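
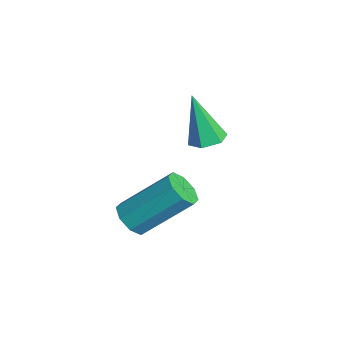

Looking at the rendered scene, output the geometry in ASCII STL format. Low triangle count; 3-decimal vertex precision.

solid 
facet normal 0.263 0.191 -0.946
outer loop
vertex -0.704 2.758 2.953
vertex -1.159 3.079 2.891
vertex -0.68 3.305 3.07
endloop
endfacet
facet normal 0.851 -0.145 0.504
outer loop
vertex -0.704 2.758 2.953
vertex -0.68 3.305 3.07
vertex -1.601 2.761 4.469
endloop
endfacet
facet normal 0.263 0.191 -0.946
outer loop
vertex -0.68 3.305 3.07
vertex -1.159 3.079 2.891
vertex -1.135 3.626 3.008
endloop
endfacet
facet normal 0.426 0.712 0.558
outer loop
vertex -0.68 3.305 3.07
vertex -1.135 3.626 3.008
vertex -1.601 2.761 4.469
endloop
endfacet
facet normal 0.265 0.191 -0.945
outer loop
vertex -1.135 3.626 3.008
vertex -1.159 3.079 2.891
vertex -1.614 3.4 2.828
endloop
endfacet
facet normal -0.500 0.806 0.318
outer loop
vertex -1.135 3.626 3.008
vertex -1.614 3.4 2.828
vertex -1.601 2.761 4.469
endloop
endfacet
facet normal 0.265 0.190 -0.945
outer loop
vertex -1.614 3.4 2.828
vertex -1.159 3.079 2.891
vertex -1.639 2.853 2.711
endloop
endfacet
facet normal -0.999 0.041 0.024
outer loop
vertex -1.614 3.4 2.828
vertex -1.639 2.853 2.711
vertex -1.601 2.761 4.469
endloop
endfacet
facet normal 0.264 0.192 -0.945
outer loop
vertex -1.639 2.853 2.711
vertex -1.159 3.079 2.891
vertex -1.184 2.532 2.773
endloop
endfacet
facet normal -0.573 -0.819 -0.030
outer loop
vertex -1.639 2.853 2.711
vertex -1.184 2.532 2.773
vertex -1.601 2.761 4.469
endloop
endfacet
facet normal 0.264 0.192 -0.945
outer loop
vertex -1.184 2.532 2.773
vertex -1.159 3.079 2.891
vertex -0.704 2.758 2.953
endloop
endfacet
facet normal 0.351 -0.913 0.210
outer loop
vertex -1.184 2.532 2.773
vertex -0.704 2.758 2.953
vertex -1.601 2.761 4.469
endloop
endfacet
facet normal -0.189 -0.725 -0.663
outer loop
vertex 2.321 0.203 2.436
vertex 1.834 0.083 2.706
vertex 1.983 0.432 2.282
endloop
endfacet
facet normal 0.604 0.447 -0.660
outer loop
vertex 2.321 0.203 2.436
vertex 1.983 0.432 2.282
vertex 2.654 1.478 3.603
endloop
endfacet
facet normal 0.604 0.447 -0.660
outer loop
vertex 2.654 1.478 3.603
vertex 1.983 0.432 2.282
vertex 2.316 1.707 3.449
endloop
endfacet
facet normal 0.189 0.724 0.663
outer loop
vertex 2.654 1.478 3.603
vertex 2.316 1.707 3.449
vertex 2.166 1.357 3.874
endloop
endfacet
facet normal -0.189 -0.724 -0.663
outer loop
vertex 1.983 0.432 2.282
vertex 1.834 0.083 2.706
vertex 1.558 0.457 2.376
endloop
endfacet
facet normal -0.118 0.687 -0.717
outer loop
vertex 1.983 0.432 2.282
vertex 1.558 0.457 2.376
vertex 2.316 1.707 3.449
endloop
endfacet
facet normal -0.118 0.687 -0.717
outer loop
vertex 2.316 1.707 3.449
vertex 1.558 0.457 2.376
vertex 1.891 1.732 3.543
endloop
endfacet
facet normal 0.189 0.724 0.663
outer loop
vertex 2.316 1.707 3.449
vertex 1.891 1.732 3.543
vertex 2.166 1.357 3.874
endloop
endfacet
facet normal -0.189 -0.724 -0.663
outer loop
vertex 1.558 0.457 2.376
vertex 1.834 0.083 2.706
vertex 1.294 0.262 2.664
endloop
endfacet
facet normal -0.774 0.526 -0.353
outer loop
vertex 1.558 0.457 2.376
vertex 1.294 0.262 2.664
vertex 1.891 1.732 3.543
endloop
endfacet
facet normal -0.774 0.526 -0.353
outer loop
vertex 1.891 1.732 3.543
vertex 1.294 0.262 2.664
vertex 1.627 1.537 3.831
endloop
endfacet
facet normal 0.189 0.724 0.663
outer loop
vertex 1.891 1.732 3.543
vertex 1.627 1.537 3.831
vertex 2.166 1.357 3.874
endloop
endfacet
facet normal -0.189 -0.724 -0.663
outer loop
vertex 1.294 0.262 2.664
vertex 1.834 0.083 2.706
vertex 1.346 -0.038 2.977
endloop
endfacet
facet normal -0.975 0.057 0.216
outer loop
vertex 1.294 0.262 2.664
vertex 1.346 -0.038 2.977
vertex 1.627 1.537 3.831
endloop
endfacet
facet normal -0.975 0.057 0.216
outer loop
vertex 1.627 1.537 3.831
vertex 1.346 -0.038 2.977
vertex 1.679 1.237 4.144
endloop
endfacet
facet normal 0.189 0.724 0.663
outer loop
vertex 1.627 1.537 3.831
vertex 1.679 1.237 4.144
vertex 2.166 1.357 3.874
endloop
endfacet
facet normal -0.189 -0.724 -0.663
outer loop
vertex 1.346 -0.038 2.977
vertex 1.834 0.083 2.706
vertex 1.684 -0.267 3.131
endloop
endfacet
facet normal -0.604 -0.447 0.660
outer loop
vertex 1.346 -0.038 2.977
vertex 1.684 -0.267 3.131
vertex 1.679 1.237 4.144
endloop
endfacet
facet normal -0.604 -0.447 0.660
outer loop
vertex 1.679 1.237 4.144
vertex 1.684 -0.267 3.131
vertex 2.017 1.008 4.298
endloop
endfacet
facet normal 0.189 0.725 0.663
outer loop
vertex 1.679 1.237 4.144
vertex 2.017 1.008 4.298
vertex 2.166 1.357 3.874
endloop
endfacet
facet normal -0.189 -0.724 -0.663
outer loop
vertex 1.684 -0.267 3.131
vertex 1.834 0.083 2.706
vertex 2.109 -0.292 3.037
endloop
endfacet
facet normal 0.118 -0.687 0.717
outer loop
vertex 1.684 -0.267 3.131
vertex 2.109 -0.292 3.037
vertex 2.017 1.008 4.298
endloop
endfacet
facet normal 0.118 -0.687 0.717
outer loop
vertex 2.017 1.008 4.298
vertex 2.109 -0.292 3.037
vertex 2.442 0.983 4.204
endloop
endfacet
facet normal 0.189 0.724 0.663
outer loop
vertex 2.017 1.008 4.298
vertex 2.442 0.983 4.204
vertex 2.166 1.357 3.874
endloop
endfacet
facet normal -0.189 -0.724 -0.663
outer loop
vertex 2.109 -0.292 3.037
vertex 1.834 0.083 2.706
vertex 2.373 -0.097 2.749
endloop
endfacet
facet normal 0.774 -0.526 0.353
outer loop
vertex 2.109 -0.292 3.037
vertex 2.373 -0.097 2.749
vertex 2.442 0.983 4.204
endloop
endfacet
facet normal 0.774 -0.526 0.353
outer loop
vertex 2.442 0.983 4.204
vertex 2.373 -0.097 2.749
vertex 2.706 1.178 3.916
endloop
endfacet
facet normal 0.189 0.724 0.663
outer loop
vertex 2.442 0.983 4.204
vertex 2.706 1.178 3.916
vertex 2.166 1.357 3.874
endloop
endfacet
facet normal -0.189 -0.724 -0.663
outer loop
vertex 2.373 -0.097 2.749
vertex 1.834 0.083 2.706
vertex 2.321 0.203 2.436
endloop
endfacet
facet normal 0.975 -0.057 -0.216
outer loop
vertex 2.373 -0.097 2.749
vertex 2.321 0.203 2.436
vertex 2.706 1.178 3.916
endloop
endfacet
facet normal 0.975 -0.057 -0.216
outer loop
vertex 2.706 1.178 3.916
vertex 2.321 0.203 2.436
vertex 2.654 1.478 3.603
endloop
endfacet
facet normal 0.189 0.724 0.663
outer loop
vertex 2.706 1.178 3.916
vertex 2.654 1.478 3.603
vertex 2.166 1.357 3.874
endloop
endfacet

endsolid


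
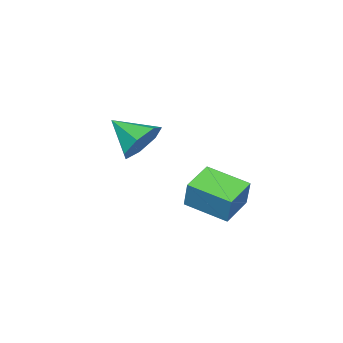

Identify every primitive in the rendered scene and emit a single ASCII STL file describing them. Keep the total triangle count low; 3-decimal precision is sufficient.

solid 
facet normal 0.074 0.869 -0.490
outer loop
vertex -0.987 -3.003 0.442
vertex -1.417 -2.483 1.299
vertex -0.368 -2.692 1.086
endloop
endfacet
facet normal 0.617 -0.753 -0.230
outer loop
vertex -0.987 -3.003 0.442
vertex -0.368 -2.692 1.086
vertex -1.543 -3.977 2.141
endloop
endfacet
facet normal 0.073 0.868 -0.491
outer loop
vertex -0.368 -2.692 1.086
vertex -1.417 -2.483 1.299
vertex -0.539 -2.223 1.89
endloop
endfacet
facet normal 0.815 -0.408 0.411
outer loop
vertex -0.368 -2.692 1.086
vertex -0.539 -2.223 1.89
vertex -1.543 -3.977 2.141
endloop
endfacet
facet normal 0.073 0.869 -0.490
outer loop
vertex -0.539 -2.223 1.89
vertex -1.417 -2.483 1.299
vertex -1.371 -1.951 2.249
endloop
endfacet
facet normal 0.372 -0.081 0.925
outer loop
vertex -0.539 -2.223 1.89
vertex -1.371 -1.951 2.249
vertex -1.543 -3.977 2.141
endloop
endfacet
facet normal 0.074 0.869 -0.490
outer loop
vertex -1.371 -1.951 2.249
vertex -1.417 -2.483 1.299
vertex -2.237 -2.079 1.892
endloop
endfacet
facet normal -0.379 -0.017 0.925
outer loop
vertex -1.371 -1.951 2.249
vertex -2.237 -2.079 1.892
vertex -1.543 -3.977 2.141
endloop
endfacet
facet normal 0.074 0.869 -0.490
outer loop
vertex -2.237 -2.079 1.892
vertex -1.417 -2.483 1.299
vertex -2.486 -2.511 1.088
endloop
endfacet
facet normal -0.872 -0.265 0.412
outer loop
vertex -2.237 -2.079 1.892
vertex -2.486 -2.511 1.088
vertex -1.543 -3.977 2.141
endloop
endfacet
facet normal 0.074 0.869 -0.490
outer loop
vertex -2.486 -2.511 1.088
vertex -1.417 -2.483 1.299
vertex -1.93 -2.922 0.443
endloop
endfacet
facet normal -0.736 -0.637 -0.228
outer loop
vertex -2.486 -2.511 1.088
vertex -1.93 -2.922 0.443
vertex -1.543 -3.977 2.141
endloop
endfacet
facet normal 0.074 0.869 -0.490
outer loop
vertex -1.93 -2.922 0.443
vertex -1.417 -2.483 1.299
vertex -0.987 -3.003 0.442
endloop
endfacet
facet normal -0.074 -0.855 -0.514
outer loop
vertex -1.93 -2.922 0.443
vertex -0.987 -3.003 0.442
vertex -1.543 -3.977 2.141
endloop
endfacet
facet normal -0.974 0.044 0.224
outer loop
vertex -0.891 0.659 1.022
vertex -0.909 2.516 0.579
vertex -1.201 0.349 -0.266
endloop
endfacet
facet normal 0.010 -0.973 0.232
outer loop
vertex 0.249 0.284 -0.599
vertex -0.891 0.659 1.022
vertex -1.201 0.349 -0.266
endloop
endfacet
facet normal -0.973 0.044 0.225
outer loop
vertex -1.201 0.349 -0.266
vertex -0.909 2.516 0.579
vertex -1.22 2.207 -0.708
endloop
endfacet
facet normal -0.228 -0.228 -0.947
outer loop
vertex -1.22 2.207 -0.708
vertex 0.249 0.284 -0.599
vertex -1.201 0.349 -0.266
endloop
endfacet
facet normal 0.228 0.228 0.947
outer loop
vertex -0.891 0.659 1.022
vertex 0.541 2.451 0.246
vertex -0.909 2.516 0.579
endloop
endfacet
facet normal 0.009 -0.973 0.231
outer loop
vertex 0.56 0.593 0.688
vertex -0.891 0.659 1.022
vertex 0.249 0.284 -0.599
endloop
endfacet
facet normal 0.228 0.228 0.947
outer loop
vertex 0.56 0.593 0.688
vertex 0.541 2.451 0.246
vertex -0.891 0.659 1.022
endloop
endfacet
facet normal -0.010 0.973 -0.231
outer loop
vertex -0.909 2.516 0.579
vertex 0.541 2.451 0.246
vertex -1.22 2.207 -0.708
endloop
endfacet
facet normal -0.228 -0.228 -0.947
outer loop
vertex 0.231 2.141 -1.042
vertex 0.249 0.284 -0.599
vertex -1.22 2.207 -0.708
endloop
endfacet
facet normal -0.009 0.973 -0.232
outer loop
vertex -1.22 2.207 -0.708
vertex 0.541 2.451 0.246
vertex 0.231 2.141 -1.042
endloop
endfacet
facet normal 0.973 -0.044 -0.225
outer loop
vertex 0.231 2.141 -1.042
vertex 0.56 0.593 0.688
vertex 0.249 0.284 -0.599
endloop
endfacet
facet normal 0.974 -0.043 -0.224
outer loop
vertex 0.541 2.451 0.246
vertex 0.56 0.593 0.688
vertex 0.231 2.141 -1.042
endloop
endfacet

endsolid


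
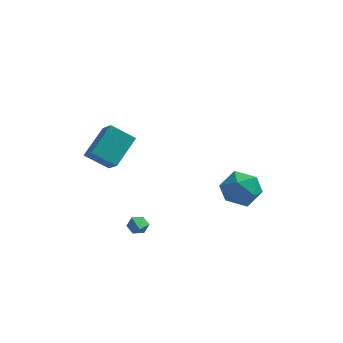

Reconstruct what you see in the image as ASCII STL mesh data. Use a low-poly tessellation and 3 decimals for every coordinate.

solid 
facet normal 0.259 0.635 0.727
outer loop
vertex 4.098 1.614 -2.266
vertex 3.391 1.054 -1.525
vertex 4.505 0.723 -1.633
endloop
endfacet
facet normal 0.793 0.549 0.263
outer loop
vertex 4.098 1.614 -2.266
vertex 4.505 0.723 -1.633
vertex 4.806 0.826 -2.756
endloop
endfacet
facet normal 0.556 0.738 -0.383
outer loop
vertex 4.098 1.614 -2.266
vertex 4.806 0.826 -2.756
vertex 3.878 1.221 -3.342
endloop
endfacet
facet normal -0.125 0.940 -0.318
outer loop
vertex 4.098 1.614 -2.266
vertex 3.878 1.221 -3.342
vertex 3.003 1.362 -2.582
endloop
endfacet
facet normal -0.308 0.877 0.369
outer loop
vertex 4.098 1.614 -2.266
vertex 3.003 1.362 -2.582
vertex 3.391 1.054 -1.525
endloop
endfacet
facet normal 0.959 -0.144 0.244
outer loop
vertex 4.806 0.826 -2.756
vertex 4.505 0.723 -1.633
vertex 4.537 -0.222 -2.318
endloop
endfacet
facet normal 0.095 -0.006 0.995
outer loop
vertex 4.505 0.723 -1.633
vertex 3.391 1.054 -1.525
vertex 3.662 -0.081 -1.558
endloop
endfacet
facet normal -0.824 0.385 0.415
outer loop
vertex 3.391 1.054 -1.525
vertex 3.003 1.362 -2.582
vertex 2.734 0.314 -2.144
endloop
endfacet
facet normal -0.527 0.487 -0.697
outer loop
vertex 3.003 1.362 -2.582
vertex 3.878 1.221 -3.342
vertex 3.035 0.417 -3.267
endloop
endfacet
facet normal 0.575 0.161 -0.802
outer loop
vertex 3.878 1.221 -3.342
vertex 4.806 0.826 -2.756
vertex 4.149 0.086 -3.375
endloop
endfacet
facet normal 0.125 -0.940 0.318
outer loop
vertex 3.442 -0.474 -2.634
vertex 4.537 -0.222 -2.318
vertex 3.662 -0.081 -1.558
endloop
endfacet
facet normal -0.556 -0.738 0.383
outer loop
vertex 3.442 -0.474 -2.634
vertex 3.662 -0.081 -1.558
vertex 2.734 0.314 -2.144
endloop
endfacet
facet normal -0.793 -0.549 -0.263
outer loop
vertex 3.442 -0.474 -2.634
vertex 2.734 0.314 -2.144
vertex 3.035 0.417 -3.267
endloop
endfacet
facet normal -0.259 -0.635 -0.727
outer loop
vertex 3.442 -0.474 -2.634
vertex 3.035 0.417 -3.267
vertex 4.149 0.086 -3.375
endloop
endfacet
facet normal 0.308 -0.877 -0.369
outer loop
vertex 3.442 -0.474 -2.634
vertex 4.149 0.086 -3.375
vertex 4.537 -0.222 -2.318
endloop
endfacet
facet normal 0.527 -0.487 0.697
outer loop
vertex 3.662 -0.081 -1.558
vertex 4.537 -0.222 -2.318
vertex 4.505 0.723 -1.633
endloop
endfacet
facet normal -0.575 -0.161 0.802
outer loop
vertex 2.734 0.314 -2.144
vertex 3.662 -0.081 -1.558
vertex 3.391 1.054 -1.525
endloop
endfacet
facet normal -0.959 0.144 -0.244
outer loop
vertex 3.035 0.417 -3.267
vertex 2.734 0.314 -2.144
vertex 3.003 1.362 -2.582
endloop
endfacet
facet normal -0.095 0.006 -0.995
outer loop
vertex 4.149 0.086 -3.375
vertex 3.035 0.417 -3.267
vertex 3.878 1.221 -3.342
endloop
endfacet
facet normal 0.824 -0.385 -0.415
outer loop
vertex 4.537 -0.222 -2.318
vertex 4.149 0.086 -3.375
vertex 4.806 0.826 -2.756
endloop
endfacet
facet normal -0.423 0.645 -0.636
outer loop
vertex -2.349 -2.867 3.659
vertex -1.192 -2.868 2.888
vertex -3.004 -4.265 2.677
endloop
endfacet
facet normal -0.832 0.000 0.554
outer loop
vertex -2.488 -5.052 3.452
vertex -2.349 -2.867 3.659
vertex -3.004 -4.265 2.677
endloop
endfacet
facet normal -0.423 0.645 -0.636
outer loop
vertex -3.004 -4.265 2.677
vertex -1.192 -2.868 2.888
vertex -1.848 -4.266 1.906
endloop
endfacet
facet normal -0.359 -0.764 -0.537
outer loop
vertex -1.848 -4.266 1.906
vertex -2.488 -5.052 3.452
vertex -3.004 -4.265 2.677
endloop
endfacet
facet normal 0.358 0.764 0.537
outer loop
vertex -2.349 -2.867 3.659
vertex -0.676 -3.655 3.663
vertex -1.192 -2.868 2.888
endloop
endfacet
facet normal -0.832 0.000 0.555
outer loop
vertex -1.832 -3.654 4.434
vertex -2.349 -2.867 3.659
vertex -2.488 -5.052 3.452
endloop
endfacet
facet normal 0.359 0.764 0.537
outer loop
vertex -1.832 -3.654 4.434
vertex -0.676 -3.655 3.663
vertex -2.349 -2.867 3.659
endloop
endfacet
facet normal 0.832 -0.001 -0.555
outer loop
vertex -1.192 -2.868 2.888
vertex -0.676 -3.655 3.663
vertex -1.848 -4.266 1.906
endloop
endfacet
facet normal -0.358 -0.764 -0.537
outer loop
vertex -1.331 -5.053 2.681
vertex -2.488 -5.052 3.452
vertex -1.848 -4.266 1.906
endloop
endfacet
facet normal 0.832 0.000 -0.555
outer loop
vertex -1.848 -4.266 1.906
vertex -0.676 -3.655 3.663
vertex -1.331 -5.053 2.681
endloop
endfacet
facet normal 0.423 -0.645 0.636
outer loop
vertex -1.331 -5.053 2.681
vertex -1.832 -3.654 4.434
vertex -2.488 -5.052 3.452
endloop
endfacet
facet normal 0.424 -0.645 0.636
outer loop
vertex -0.676 -3.655 3.663
vertex -1.832 -3.654 4.434
vertex -1.331 -5.053 2.681
endloop
endfacet
facet normal -0.203 0.871 -0.447
outer loop
vertex -0.56 -2.591 -2.635
vertex -0.766 -2.856 -3.058
vertex -1.084 -2.718 -2.644
endloop
endfacet
facet normal -0.046 0.118 0.992
outer loop
vertex -0.56 -2.591 -2.635
vertex -1.084 -2.718 -2.644
vertex -0.494 -4.024 -2.462
endloop
endfacet
facet normal -0.203 0.871 -0.447
outer loop
vertex -1.084 -2.718 -2.644
vertex -0.766 -2.856 -3.058
vertex -1.291 -2.983 -3.067
endloop
endfacet
facet normal -0.783 -0.276 0.557
outer loop
vertex -1.084 -2.718 -2.644
vertex -1.291 -2.983 -3.067
vertex -0.494 -4.024 -2.462
endloop
endfacet
facet normal -0.203 0.872 -0.445
outer loop
vertex -1.291 -2.983 -3.067
vertex -0.766 -2.856 -3.058
vertex -0.973 -3.12 -3.481
endloop
endfacet
facet normal -0.671 -0.682 -0.290
outer loop
vertex -1.291 -2.983 -3.067
vertex -0.973 -3.12 -3.481
vertex -0.494 -4.024 -2.462
endloop
endfacet
facet normal -0.204 0.872 -0.444
outer loop
vertex -0.973 -3.12 -3.481
vertex -0.766 -2.856 -3.058
vertex -0.448 -2.993 -3.473
endloop
endfacet
facet normal 0.178 -0.693 -0.699
outer loop
vertex -0.973 -3.12 -3.481
vertex -0.448 -2.993 -3.473
vertex -0.494 -4.024 -2.462
endloop
endfacet
facet normal -0.205 0.872 -0.445
outer loop
vertex -0.448 -2.993 -3.473
vertex -0.766 -2.856 -3.058
vertex -0.242 -2.729 -3.05
endloop
endfacet
facet normal 0.918 -0.297 -0.262
outer loop
vertex -0.448 -2.993 -3.473
vertex -0.242 -2.729 -3.05
vertex -0.494 -4.024 -2.462
endloop
endfacet
facet normal -0.204 0.871 -0.446
outer loop
vertex -0.242 -2.729 -3.05
vertex -0.766 -2.856 -3.058
vertex -0.56 -2.591 -2.635
endloop
endfacet
facet normal 0.806 0.107 0.582
outer loop
vertex -0.242 -2.729 -3.05
vertex -0.56 -2.591 -2.635
vertex -0.494 -4.024 -2.462
endloop
endfacet

endsolid


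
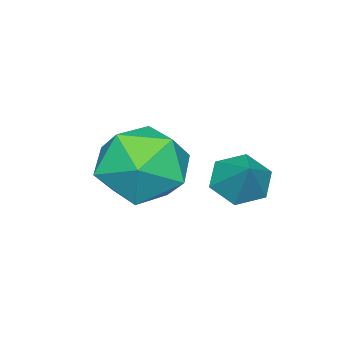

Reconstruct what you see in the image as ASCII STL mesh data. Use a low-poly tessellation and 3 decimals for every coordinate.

solid 
facet normal -0.532 -0.492 -0.689
outer loop
vertex -2.342 -2.267 -1.027
vertex -2.863 -1.841 -0.929
vertex -2.39 -1.698 -1.396
endloop
endfacet
facet normal 0.995 0.020 -0.098
outer loop
vertex -2.342 -2.267 -1.027
vertex -2.39 -1.698 -1.396
vertex -2.277 -1.299 -0.171
endloop
endfacet
facet normal -0.532 -0.492 -0.689
outer loop
vertex -2.39 -1.698 -1.396
vertex -2.863 -1.841 -0.929
vertex -2.911 -1.272 -1.298
endloop
endfacet
facet normal 0.569 0.765 -0.302
outer loop
vertex -2.39 -1.698 -1.396
vertex -2.911 -1.272 -1.298
vertex -2.277 -1.299 -0.171
endloop
endfacet
facet normal -0.532 -0.492 -0.689
outer loop
vertex -2.911 -1.272 -1.298
vertex -2.863 -1.841 -0.929
vertex -3.384 -1.415 -0.831
endloop
endfacet
facet normal -0.175 0.977 0.122
outer loop
vertex -2.911 -1.272 -1.298
vertex -3.384 -1.415 -0.831
vertex -2.277 -1.299 -0.171
endloop
endfacet
facet normal -0.533 -0.493 -0.688
outer loop
vertex -3.384 -1.415 -0.831
vertex -2.863 -1.841 -0.929
vertex -3.335 -1.984 -0.461
endloop
endfacet
facet normal -0.493 0.444 0.748
outer loop
vertex -3.384 -1.415 -0.831
vertex -3.335 -1.984 -0.461
vertex -2.277 -1.299 -0.171
endloop
endfacet
facet normal -0.533 -0.493 -0.688
outer loop
vertex -3.335 -1.984 -0.461
vertex -2.863 -1.841 -0.929
vertex -2.814 -2.41 -0.559
endloop
endfacet
facet normal -0.066 -0.300 0.952
outer loop
vertex -3.335 -1.984 -0.461
vertex -2.814 -2.41 -0.559
vertex -2.277 -1.299 -0.171
endloop
endfacet
facet normal -0.533 -0.493 -0.688
outer loop
vertex -2.814 -2.41 -0.559
vertex -2.863 -1.841 -0.929
vertex -2.342 -2.267 -1.027
endloop
endfacet
facet normal 0.678 -0.512 0.527
outer loop
vertex -2.814 -2.41 -0.559
vertex -2.342 -2.267 -1.027
vertex -2.277 -1.299 -0.171
endloop
endfacet
facet normal 0.320 0.844 0.431
outer loop
vertex -1.829 -2.536 -0.739
vertex -2.068 -2.963 0.274
vertex -1.049 -3.119 -0.176
endloop
endfacet
facet normal 0.669 0.722 -0.179
outer loop
vertex -1.829 -2.536 -0.739
vertex -1.049 -3.119 -0.176
vertex -1.177 -3.275 -1.282
endloop
endfacet
facet normal 0.188 0.684 -0.705
outer loop
vertex -1.829 -2.536 -0.739
vertex -1.177 -3.275 -1.282
vertex -2.276 -3.215 -1.517
endloop
endfacet
facet normal -0.459 0.783 -0.420
outer loop
vertex -1.829 -2.536 -0.739
vertex -2.276 -3.215 -1.517
vertex -2.826 -3.022 -0.555
endloop
endfacet
facet normal -0.378 0.882 0.283
outer loop
vertex -1.829 -2.536 -0.739
vertex -2.826 -3.022 -0.555
vertex -2.068 -2.963 0.274
endloop
endfacet
facet normal 0.988 0.085 -0.126
outer loop
vertex -1.177 -3.275 -1.282
vertex -1.049 -3.119 -0.176
vertex -1.014 -4.158 -0.605
endloop
endfacet
facet normal 0.423 0.284 0.860
outer loop
vertex -1.049 -3.119 -0.176
vertex -2.068 -2.963 0.274
vertex -1.564 -3.965 0.357
endloop
endfacet
facet normal -0.705 0.345 0.620
outer loop
vertex -2.068 -2.963 0.274
vertex -2.826 -3.022 -0.555
vertex -2.663 -3.905 0.122
endloop
endfacet
facet normal -0.837 0.185 -0.515
outer loop
vertex -2.826 -3.022 -0.555
vertex -2.276 -3.215 -1.517
vertex -2.791 -4.061 -0.984
endloop
endfacet
facet normal 0.210 0.025 -0.977
outer loop
vertex -2.276 -3.215 -1.517
vertex -1.177 -3.275 -1.282
vertex -1.772 -4.217 -1.434
endloop
endfacet
facet normal 0.459 -0.783 0.420
outer loop
vertex -2.011 -4.644 -0.421
vertex -1.014 -4.158 -0.605
vertex -1.564 -3.965 0.357
endloop
endfacet
facet normal -0.188 -0.684 0.705
outer loop
vertex -2.011 -4.644 -0.421
vertex -1.564 -3.965 0.357
vertex -2.663 -3.905 0.122
endloop
endfacet
facet normal -0.669 -0.722 0.179
outer loop
vertex -2.011 -4.644 -0.421
vertex -2.663 -3.905 0.122
vertex -2.791 -4.061 -0.984
endloop
endfacet
facet normal -0.320 -0.844 -0.431
outer loop
vertex -2.011 -4.644 -0.421
vertex -2.791 -4.061 -0.984
vertex -1.772 -4.217 -1.434
endloop
endfacet
facet normal 0.378 -0.882 -0.283
outer loop
vertex -2.011 -4.644 -0.421
vertex -1.772 -4.217 -1.434
vertex -1.014 -4.158 -0.605
endloop
endfacet
facet normal 0.837 -0.185 0.515
outer loop
vertex -1.564 -3.965 0.357
vertex -1.014 -4.158 -0.605
vertex -1.049 -3.119 -0.176
endloop
endfacet
facet normal -0.210 -0.025 0.977
outer loop
vertex -2.663 -3.905 0.122
vertex -1.564 -3.965 0.357
vertex -2.068 -2.963 0.274
endloop
endfacet
facet normal -0.988 -0.085 0.126
outer loop
vertex -2.791 -4.061 -0.984
vertex -2.663 -3.905 0.122
vertex -2.826 -3.022 -0.555
endloop
endfacet
facet normal -0.423 -0.284 -0.860
outer loop
vertex -1.772 -4.217 -1.434
vertex -2.791 -4.061 -0.984
vertex -2.276 -3.215 -1.517
endloop
endfacet
facet normal 0.705 -0.345 -0.620
outer loop
vertex -1.014 -4.158 -0.605
vertex -1.772 -4.217 -1.434
vertex -1.177 -3.275 -1.282
endloop
endfacet

endsolid


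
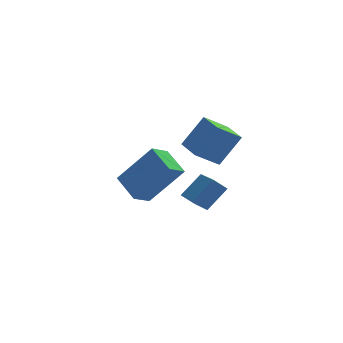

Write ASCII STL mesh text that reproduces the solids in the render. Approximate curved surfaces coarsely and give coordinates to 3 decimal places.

solid 
facet normal -0.631 0.081 -0.771
outer loop
vertex -0.132 0.534 1.309
vertex 0.499 1.13 0.855
vertex 0.464 -0.556 0.707
endloop
endfacet
facet normal -0.644 -0.608 0.464
outer loop
vertex 1.821 -0.73 2.365
vertex -0.132 0.534 1.309
vertex 0.464 -0.556 0.707
endloop
endfacet
facet normal -0.631 0.081 -0.771
outer loop
vertex 0.464 -0.556 0.707
vertex 0.499 1.13 0.855
vertex 1.095 0.041 0.253
endloop
endfacet
facet normal 0.432 -0.789 -0.437
outer loop
vertex 1.095 0.041 0.253
vertex 1.821 -0.73 2.365
vertex 0.464 -0.556 0.707
endloop
endfacet
facet normal -0.432 0.789 0.436
outer loop
vertex -0.132 0.534 1.309
vertex 1.856 0.956 2.513
vertex 0.499 1.13 0.855
endloop
endfacet
facet normal -0.644 -0.609 0.463
outer loop
vertex 1.225 0.359 2.967
vertex -0.132 0.534 1.309
vertex 1.821 -0.73 2.365
endloop
endfacet
facet normal -0.432 0.789 0.437
outer loop
vertex 1.225 0.359 2.967
vertex 1.856 0.956 2.513
vertex -0.132 0.534 1.309
endloop
endfacet
facet normal 0.644 0.609 -0.463
outer loop
vertex 0.499 1.13 0.855
vertex 1.856 0.956 2.513
vertex 1.095 0.041 0.253
endloop
endfacet
facet normal 0.432 -0.789 -0.437
outer loop
vertex 2.452 -0.134 1.911
vertex 1.821 -0.73 2.365
vertex 1.095 0.041 0.253
endloop
endfacet
facet normal 0.644 0.608 -0.463
outer loop
vertex 1.095 0.041 0.253
vertex 1.856 0.956 2.513
vertex 2.452 -0.134 1.911
endloop
endfacet
facet normal 0.631 -0.081 0.771
outer loop
vertex 2.452 -0.134 1.911
vertex 1.225 0.359 2.967
vertex 1.821 -0.73 2.365
endloop
endfacet
facet normal 0.631 -0.081 0.771
outer loop
vertex 1.856 0.956 2.513
vertex 1.225 0.359 2.967
vertex 2.452 -0.134 1.911
endloop
endfacet
facet normal -0.626 -0.360 -0.692
outer loop
vertex 2.95 1.958 -0.813
vertex 2.54 3.096 -1.034
vertex 3.528 2.054 -1.386
endloop
endfacet
facet normal 0.333 -0.925 0.181
outer loop
vertex 4.38 2.544 -0.446
vertex 2.95 1.958 -0.813
vertex 3.528 2.054 -1.386
endloop
endfacet
facet normal -0.626 -0.360 -0.691
outer loop
vertex 3.528 2.054 -1.386
vertex 2.54 3.096 -1.034
vertex 3.118 3.193 -1.608
endloop
endfacet
facet normal 0.705 0.117 -0.700
outer loop
vertex 3.118 3.193 -1.608
vertex 4.38 2.544 -0.446
vertex 3.528 2.054 -1.386
endloop
endfacet
facet normal -0.704 -0.118 0.700
outer loop
vertex 2.95 1.958 -0.813
vertex 3.392 3.586 -0.094
vertex 2.54 3.096 -1.034
endloop
endfacet
facet normal 0.333 -0.926 0.179
outer loop
vertex 3.802 2.447 0.128
vertex 2.95 1.958 -0.813
vertex 4.38 2.544 -0.446
endloop
endfacet
facet normal -0.705 -0.117 0.699
outer loop
vertex 3.802 2.447 0.128
vertex 3.392 3.586 -0.094
vertex 2.95 1.958 -0.813
endloop
endfacet
facet normal -0.334 0.925 -0.180
outer loop
vertex 2.54 3.096 -1.034
vertex 3.392 3.586 -0.094
vertex 3.118 3.193 -1.608
endloop
endfacet
facet normal 0.705 0.118 -0.700
outer loop
vertex 3.97 3.682 -0.667
vertex 4.38 2.544 -0.446
vertex 3.118 3.193 -1.608
endloop
endfacet
facet normal -0.332 0.926 -0.180
outer loop
vertex 3.118 3.193 -1.608
vertex 3.392 3.586 -0.094
vertex 3.97 3.682 -0.667
endloop
endfacet
facet normal 0.626 0.360 0.692
outer loop
vertex 3.97 3.682 -0.667
vertex 3.802 2.447 0.128
vertex 4.38 2.544 -0.446
endloop
endfacet
facet normal 0.626 0.360 0.692
outer loop
vertex 3.392 3.586 -0.094
vertex 3.802 2.447 0.128
vertex 3.97 3.682 -0.667
endloop
endfacet
facet normal -0.546 -0.169 -0.820
outer loop
vertex 2.699 -1.875 3.626
vertex 2.286 -0.675 3.654
vertex 3.656 -1.53 2.918
endloop
endfacet
facet normal 0.325 -0.946 -0.022
outer loop
vertex 4.514 -1.265 4.206
vertex 2.699 -1.875 3.626
vertex 3.656 -1.53 2.918
endloop
endfacet
facet normal -0.546 -0.169 -0.821
outer loop
vertex 3.656 -1.53 2.918
vertex 2.286 -0.675 3.654
vertex 3.243 -0.329 2.946
endloop
endfacet
facet normal 0.772 0.279 -0.571
outer loop
vertex 3.243 -0.329 2.946
vertex 4.514 -1.265 4.206
vertex 3.656 -1.53 2.918
endloop
endfacet
facet normal -0.772 -0.279 0.571
outer loop
vertex 2.699 -1.875 3.626
vertex 3.144 -0.41 4.942
vertex 2.286 -0.675 3.654
endloop
endfacet
facet normal 0.325 -0.945 -0.023
outer loop
vertex 3.557 -1.611 4.914
vertex 2.699 -1.875 3.626
vertex 4.514 -1.265 4.206
endloop
endfacet
facet normal -0.772 -0.279 0.571
outer loop
vertex 3.557 -1.611 4.914
vertex 3.144 -0.41 4.942
vertex 2.699 -1.875 3.626
endloop
endfacet
facet normal -0.325 0.945 0.022
outer loop
vertex 2.286 -0.675 3.654
vertex 3.144 -0.41 4.942
vertex 3.243 -0.329 2.946
endloop
endfacet
facet normal 0.772 0.279 -0.571
outer loop
vertex 4.101 -0.065 4.234
vertex 4.514 -1.265 4.206
vertex 3.243 -0.329 2.946
endloop
endfacet
facet normal -0.324 0.946 0.022
outer loop
vertex 3.243 -0.329 2.946
vertex 3.144 -0.41 4.942
vertex 4.101 -0.065 4.234
endloop
endfacet
facet normal 0.546 0.169 0.821
outer loop
vertex 4.101 -0.065 4.234
vertex 3.557 -1.611 4.914
vertex 4.514 -1.265 4.206
endloop
endfacet
facet normal 0.546 0.169 0.820
outer loop
vertex 3.144 -0.41 4.942
vertex 3.557 -1.611 4.914
vertex 4.101 -0.065 4.234
endloop
endfacet

endsolid


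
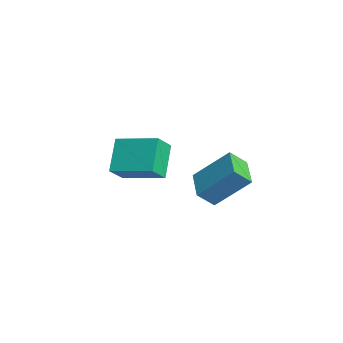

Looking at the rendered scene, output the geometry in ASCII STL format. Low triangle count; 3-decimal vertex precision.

solid 
facet normal -0.434 0.593 -0.679
outer loop
vertex -3.807 -3.523 0.765
vertex -2.78 -2.362 1.122
vertex -2.92 -4.003 -0.221
endloop
endfacet
facet normal -0.645 -0.730 -0.225
outer loop
vertex -2.5 -4.578 0.438
vertex -3.807 -3.523 0.765
vertex -2.92 -4.003 -0.221
endloop
endfacet
facet normal -0.433 0.593 -0.679
outer loop
vertex -2.92 -4.003 -0.221
vertex -2.78 -2.362 1.122
vertex -1.894 -2.843 0.137
endloop
endfacet
facet normal 0.629 -0.341 -0.698
outer loop
vertex -1.894 -2.843 0.137
vertex -2.5 -4.578 0.438
vertex -2.92 -4.003 -0.221
endloop
endfacet
facet normal -0.629 0.341 0.699
outer loop
vertex -3.807 -3.523 0.765
vertex -2.36 -2.937 1.781
vertex -2.78 -2.362 1.122
endloop
endfacet
facet normal -0.645 -0.730 -0.224
outer loop
vertex -3.386 -4.097 1.423
vertex -3.807 -3.523 0.765
vertex -2.5 -4.578 0.438
endloop
endfacet
facet normal -0.629 0.340 0.699
outer loop
vertex -3.386 -4.097 1.423
vertex -2.36 -2.937 1.781
vertex -3.807 -3.523 0.765
endloop
endfacet
facet normal 0.646 0.730 0.225
outer loop
vertex -2.78 -2.362 1.122
vertex -2.36 -2.937 1.781
vertex -1.894 -2.843 0.137
endloop
endfacet
facet normal 0.628 -0.341 -0.699
outer loop
vertex -1.473 -3.417 0.795
vertex -2.5 -4.578 0.438
vertex -1.894 -2.843 0.137
endloop
endfacet
facet normal 0.645 0.730 0.225
outer loop
vertex -1.894 -2.843 0.137
vertex -2.36 -2.937 1.781
vertex -1.473 -3.417 0.795
endloop
endfacet
facet normal 0.433 -0.592 0.679
outer loop
vertex -1.473 -3.417 0.795
vertex -3.386 -4.097 1.423
vertex -2.5 -4.578 0.438
endloop
endfacet
facet normal 0.434 -0.593 0.679
outer loop
vertex -2.36 -2.937 1.781
vertex -3.386 -4.097 1.423
vertex -1.473 -3.417 0.795
endloop
endfacet
facet normal -0.957 0.208 0.201
outer loop
vertex 0.474 -1.467 2.357
vertex 0.483 -0.883 1.795
vertex 0.008 -2.531 1.242
endloop
endfacet
facet normal -0.012 -0.721 0.693
outer loop
vertex 1.137 -2.777 1.005
vertex 0.474 -1.467 2.357
vertex 0.008 -2.531 1.242
endloop
endfacet
facet normal -0.957 0.208 0.201
outer loop
vertex 0.008 -2.531 1.242
vertex 0.483 -0.883 1.795
vertex 0.017 -1.948 0.681
endloop
endfacet
facet normal -0.289 -0.661 -0.692
outer loop
vertex 0.017 -1.948 0.681
vertex 1.137 -2.777 1.005
vertex 0.008 -2.531 1.242
endloop
endfacet
facet normal 0.289 0.661 0.692
outer loop
vertex 0.474 -1.467 2.357
vertex 1.612 -1.129 1.558
vertex 0.483 -0.883 1.795
endloop
endfacet
facet normal -0.010 -0.721 0.693
outer loop
vertex 1.603 -1.712 2.119
vertex 0.474 -1.467 2.357
vertex 1.137 -2.777 1.005
endloop
endfacet
facet normal 0.289 0.661 0.692
outer loop
vertex 1.603 -1.712 2.119
vertex 1.612 -1.129 1.558
vertex 0.474 -1.467 2.357
endloop
endfacet
facet normal 0.011 0.720 -0.693
outer loop
vertex 0.483 -0.883 1.795
vertex 1.612 -1.129 1.558
vertex 0.017 -1.948 0.681
endloop
endfacet
facet normal -0.289 -0.661 -0.692
outer loop
vertex 1.146 -2.193 0.443
vertex 1.137 -2.777 1.005
vertex 0.017 -1.948 0.681
endloop
endfacet
facet normal 0.011 0.721 -0.693
outer loop
vertex 0.017 -1.948 0.681
vertex 1.612 -1.129 1.558
vertex 1.146 -2.193 0.443
endloop
endfacet
facet normal 0.957 -0.208 -0.201
outer loop
vertex 1.146 -2.193 0.443
vertex 1.603 -1.712 2.119
vertex 1.137 -2.777 1.005
endloop
endfacet
facet normal 0.957 -0.208 -0.201
outer loop
vertex 1.612 -1.129 1.558
vertex 1.603 -1.712 2.119
vertex 1.146 -2.193 0.443
endloop
endfacet

endsolid


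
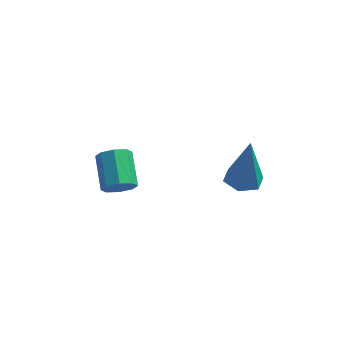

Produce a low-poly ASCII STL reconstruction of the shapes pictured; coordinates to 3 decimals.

solid 
facet normal -0.100 -0.046 -0.994
outer loop
vertex 2.315 2.976 -3.032
vertex 1.721 3.345 -2.989
vertex 2.334 3.675 -3.066
endloop
endfacet
facet normal 0.980 -0.017 0.198
outer loop
vertex 2.315 2.976 -3.032
vertex 2.334 3.675 -3.066
vertex 1.919 3.435 -1.031
endloop
endfacet
facet normal -0.100 -0.046 -0.994
outer loop
vertex 2.334 3.675 -3.066
vertex 1.721 3.345 -2.989
vertex 1.74 4.044 -3.023
endloop
endfacet
facet normal 0.527 0.825 0.205
outer loop
vertex 2.334 3.675 -3.066
vertex 1.74 4.044 -3.023
vertex 1.919 3.435 -1.031
endloop
endfacet
facet normal -0.100 -0.046 -0.994
outer loop
vertex 1.74 4.044 -3.023
vertex 1.721 3.345 -2.989
vertex 1.128 3.713 -2.946
endloop
endfacet
facet normal -0.424 0.855 0.299
outer loop
vertex 1.74 4.044 -3.023
vertex 1.128 3.713 -2.946
vertex 1.919 3.435 -1.031
endloop
endfacet
facet normal -0.100 -0.046 -0.994
outer loop
vertex 1.128 3.713 -2.946
vertex 1.721 3.345 -2.989
vertex 1.109 3.015 -2.912
endloop
endfacet
facet normal -0.921 0.044 0.387
outer loop
vertex 1.128 3.713 -2.946
vertex 1.109 3.015 -2.912
vertex 1.919 3.435 -1.031
endloop
endfacet
facet normal -0.100 -0.046 -0.994
outer loop
vertex 1.109 3.015 -2.912
vertex 1.721 3.345 -2.989
vertex 1.702 2.646 -2.955
endloop
endfacet
facet normal -0.469 -0.797 0.380
outer loop
vertex 1.109 3.015 -2.912
vertex 1.702 2.646 -2.955
vertex 1.919 3.435 -1.031
endloop
endfacet
facet normal -0.100 -0.046 -0.994
outer loop
vertex 1.702 2.646 -2.955
vertex 1.721 3.345 -2.989
vertex 2.315 2.976 -3.032
endloop
endfacet
facet normal 0.482 -0.828 0.285
outer loop
vertex 1.702 2.646 -2.955
vertex 2.315 2.976 -3.032
vertex 1.919 3.435 -1.031
endloop
endfacet
facet normal 0.355 -0.796 -0.490
outer loop
vertex -1.683 1.879 -2.609
vertex -2.154 1.916 -3.01
vertex -1.582 2.154 -2.983
endloop
endfacet
facet normal 0.911 0.175 0.374
outer loop
vertex -1.683 1.879 -2.609
vertex -1.582 2.154 -2.983
vertex -2.175 2.987 -1.929
endloop
endfacet
facet normal 0.911 0.175 0.374
outer loop
vertex -2.175 2.987 -1.929
vertex -1.582 2.154 -2.983
vertex -2.074 3.261 -2.303
endloop
endfacet
facet normal -0.354 0.798 0.489
outer loop
vertex -2.175 2.987 -1.929
vertex -2.074 3.261 -2.303
vertex -2.646 3.024 -2.33
endloop
endfacet
facet normal 0.355 -0.797 -0.490
outer loop
vertex -1.582 2.154 -2.983
vertex -2.154 1.916 -3.01
vertex -1.816 2.289 -3.372
endloop
endfacet
facet normal 0.794 0.533 -0.293
outer loop
vertex -1.582 2.154 -2.983
vertex -1.816 2.289 -3.372
vertex -2.074 3.261 -2.303
endloop
endfacet
facet normal 0.795 0.532 -0.292
outer loop
vertex -2.074 3.261 -2.303
vertex -1.816 2.289 -3.372
vertex -2.308 3.397 -2.692
endloop
endfacet
facet normal -0.353 0.796 0.491
outer loop
vertex -2.074 3.261 -2.303
vertex -2.308 3.397 -2.692
vertex -2.646 3.024 -2.33
endloop
endfacet
facet normal 0.355 -0.797 -0.490
outer loop
vertex -1.816 2.289 -3.372
vertex -2.154 1.916 -3.01
vertex -2.248 2.206 -3.55
endloop
endfacet
facet normal 0.213 0.578 -0.788
outer loop
vertex -1.816 2.289 -3.372
vertex -2.248 2.206 -3.55
vertex -2.308 3.397 -2.692
endloop
endfacet
facet normal 0.212 0.578 -0.788
outer loop
vertex -2.308 3.397 -2.692
vertex -2.248 2.206 -3.55
vertex -2.741 3.313 -2.87
endloop
endfacet
facet normal -0.356 0.797 0.489
outer loop
vertex -2.308 3.397 -2.692
vertex -2.741 3.313 -2.87
vertex -2.646 3.024 -2.33
endloop
endfacet
facet normal 0.354 -0.797 -0.490
outer loop
vertex -2.248 2.206 -3.55
vertex -2.154 1.916 -3.01
vertex -2.625 1.953 -3.411
endloop
endfacet
facet normal -0.494 0.285 -0.822
outer loop
vertex -2.248 2.206 -3.55
vertex -2.625 1.953 -3.411
vertex -2.741 3.313 -2.87
endloop
endfacet
facet normal -0.494 0.285 -0.821
outer loop
vertex -2.741 3.313 -2.87
vertex -2.625 1.953 -3.411
vertex -3.117 3.061 -2.731
endloop
endfacet
facet normal -0.354 0.797 0.489
outer loop
vertex -2.741 3.313 -2.87
vertex -3.117 3.061 -2.731
vertex -2.646 3.024 -2.33
endloop
endfacet
facet normal 0.354 -0.798 -0.489
outer loop
vertex -2.625 1.953 -3.411
vertex -2.154 1.916 -3.01
vertex -2.726 1.679 -3.037
endloop
endfacet
facet normal -0.911 -0.175 -0.374
outer loop
vertex -2.625 1.953 -3.411
vertex -2.726 1.679 -3.037
vertex -3.117 3.061 -2.731
endloop
endfacet
facet normal -0.911 -0.175 -0.374
outer loop
vertex -3.117 3.061 -2.731
vertex -2.726 1.679 -3.037
vertex -3.218 2.786 -2.357
endloop
endfacet
facet normal -0.355 0.796 0.490
outer loop
vertex -3.117 3.061 -2.731
vertex -3.218 2.786 -2.357
vertex -2.646 3.024 -2.33
endloop
endfacet
facet normal 0.353 -0.796 -0.491
outer loop
vertex -2.726 1.679 -3.037
vertex -2.154 1.916 -3.01
vertex -2.492 1.543 -2.648
endloop
endfacet
facet normal -0.795 -0.532 0.292
outer loop
vertex -2.726 1.679 -3.037
vertex -2.492 1.543 -2.648
vertex -3.218 2.786 -2.357
endloop
endfacet
facet normal -0.794 -0.532 0.293
outer loop
vertex -3.218 2.786 -2.357
vertex -2.492 1.543 -2.648
vertex -2.984 2.651 -1.968
endloop
endfacet
facet normal -0.355 0.797 0.490
outer loop
vertex -3.218 2.786 -2.357
vertex -2.984 2.651 -1.968
vertex -2.646 3.024 -2.33
endloop
endfacet
facet normal 0.356 -0.797 -0.489
outer loop
vertex -2.492 1.543 -2.648
vertex -2.154 1.916 -3.01
vertex -2.059 1.627 -2.47
endloop
endfacet
facet normal -0.212 -0.578 0.788
outer loop
vertex -2.492 1.543 -2.648
vertex -2.059 1.627 -2.47
vertex -2.984 2.651 -1.968
endloop
endfacet
facet normal -0.213 -0.579 0.787
outer loop
vertex -2.984 2.651 -1.968
vertex -2.059 1.627 -2.47
vertex -2.552 2.734 -1.79
endloop
endfacet
facet normal -0.355 0.797 0.490
outer loop
vertex -2.984 2.651 -1.968
vertex -2.552 2.734 -1.79
vertex -2.646 3.024 -2.33
endloop
endfacet
facet normal 0.354 -0.797 -0.489
outer loop
vertex -2.059 1.627 -2.47
vertex -2.154 1.916 -3.01
vertex -1.683 1.879 -2.609
endloop
endfacet
facet normal 0.494 -0.284 0.821
outer loop
vertex -2.059 1.627 -2.47
vertex -1.683 1.879 -2.609
vertex -2.552 2.734 -1.79
endloop
endfacet
facet normal 0.494 -0.285 0.821
outer loop
vertex -2.552 2.734 -1.79
vertex -1.683 1.879 -2.609
vertex -2.175 2.987 -1.929
endloop
endfacet
facet normal -0.354 0.797 0.490
outer loop
vertex -2.552 2.734 -1.79
vertex -2.175 2.987 -1.929
vertex -2.646 3.024 -2.33
endloop
endfacet

endsolid


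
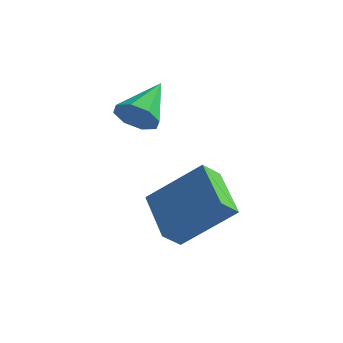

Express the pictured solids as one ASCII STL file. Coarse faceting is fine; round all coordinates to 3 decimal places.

solid 
facet normal -0.694 0.584 0.422
outer loop
vertex 3.453 0.736 0.035
vertex 3.657 1.383 -0.526
vertex 1.966 -0.014 -1.372
endloop
endfacet
facet normal -0.232 -0.735 0.637
outer loop
vertex 3.283 -1.123 -2.174
vertex 3.453 0.736 0.035
vertex 1.966 -0.014 -1.372
endloop
endfacet
facet normal -0.693 0.583 0.423
outer loop
vertex 1.966 -0.014 -1.372
vertex 3.657 1.383 -0.526
vertex 2.169 0.634 -1.932
endloop
endfacet
facet normal -0.682 -0.344 -0.645
outer loop
vertex 2.169 0.634 -1.932
vertex 3.283 -1.123 -2.174
vertex 1.966 -0.014 -1.372
endloop
endfacet
facet normal 0.682 0.344 0.645
outer loop
vertex 3.453 0.736 0.035
vertex 4.974 0.274 -1.328
vertex 3.657 1.383 -0.526
endloop
endfacet
facet normal -0.231 -0.735 0.637
outer loop
vertex 4.771 -0.374 -0.768
vertex 3.453 0.736 0.035
vertex 3.283 -1.123 -2.174
endloop
endfacet
facet normal 0.682 0.344 0.645
outer loop
vertex 4.771 -0.374 -0.768
vertex 4.974 0.274 -1.328
vertex 3.453 0.736 0.035
endloop
endfacet
facet normal 0.232 0.735 -0.637
outer loop
vertex 3.657 1.383 -0.526
vertex 4.974 0.274 -1.328
vertex 2.169 0.634 -1.932
endloop
endfacet
facet normal -0.683 -0.344 -0.645
outer loop
vertex 3.487 -0.476 -2.735
vertex 3.283 -1.123 -2.174
vertex 2.169 0.634 -1.932
endloop
endfacet
facet normal 0.232 0.736 -0.637
outer loop
vertex 2.169 0.634 -1.932
vertex 4.974 0.274 -1.328
vertex 3.487 -0.476 -2.735
endloop
endfacet
facet normal 0.693 -0.584 -0.422
outer loop
vertex 3.487 -0.476 -2.735
vertex 4.771 -0.374 -0.768
vertex 3.283 -1.123 -2.174
endloop
endfacet
facet normal 0.694 -0.583 -0.423
outer loop
vertex 4.974 0.274 -1.328
vertex 4.771 -0.374 -0.768
vertex 3.487 -0.476 -2.735
endloop
endfacet
facet normal 0.053 -0.850 -0.524
outer loop
vertex 1.441 0.956 1.687
vertex 0.837 1.187 1.251
vertex 1.612 1.264 1.205
endloop
endfacet
facet normal 0.864 0.225 0.450
outer loop
vertex 1.441 0.956 1.687
vertex 1.612 1.264 1.205
vertex 0.743 2.673 2.169
endloop
endfacet
facet normal 0.053 -0.850 -0.524
outer loop
vertex 1.612 1.264 1.205
vertex 0.837 1.187 1.251
vertex 1.328 1.527 0.75
endloop
endfacet
facet normal 0.791 0.592 -0.152
outer loop
vertex 1.612 1.264 1.205
vertex 1.328 1.527 0.75
vertex 0.743 2.673 2.169
endloop
endfacet
facet normal 0.054 -0.850 -0.524
outer loop
vertex 1.328 1.527 0.75
vertex 0.837 1.187 1.251
vertex 0.757 1.59 0.589
endloop
endfacet
facet normal 0.243 0.801 -0.547
outer loop
vertex 1.328 1.527 0.75
vertex 0.757 1.59 0.589
vertex 0.743 2.673 2.169
endloop
endfacet
facet normal 0.055 -0.850 -0.524
outer loop
vertex 0.757 1.59 0.589
vertex 0.837 1.187 1.251
vertex 0.233 1.417 0.815
endloop
endfacet
facet normal -0.459 0.731 -0.505
outer loop
vertex 0.757 1.59 0.589
vertex 0.233 1.417 0.815
vertex 0.743 2.673 2.169
endloop
endfacet
facet normal 0.054 -0.850 -0.524
outer loop
vertex 0.233 1.417 0.815
vertex 0.837 1.187 1.251
vertex 0.062 1.109 1.297
endloop
endfacet
facet normal -0.905 0.422 -0.051
outer loop
vertex 0.233 1.417 0.815
vertex 0.062 1.109 1.297
vertex 0.743 2.673 2.169
endloop
endfacet
facet normal 0.054 -0.849 -0.525
outer loop
vertex 0.062 1.109 1.297
vertex 0.837 1.187 1.251
vertex 0.346 0.846 1.752
endloop
endfacet
facet normal -0.832 0.055 0.551
outer loop
vertex 0.062 1.109 1.297
vertex 0.346 0.846 1.752
vertex 0.743 2.673 2.169
endloop
endfacet
facet normal 0.055 -0.850 -0.524
outer loop
vertex 0.346 0.846 1.752
vertex 0.837 1.187 1.251
vertex 0.917 0.783 1.914
endloop
endfacet
facet normal -0.285 -0.154 0.946
outer loop
vertex 0.346 0.846 1.752
vertex 0.917 0.783 1.914
vertex 0.743 2.673 2.169
endloop
endfacet
facet normal 0.053 -0.850 -0.524
outer loop
vertex 0.917 0.783 1.914
vertex 0.837 1.187 1.251
vertex 1.441 0.956 1.687
endloop
endfacet
facet normal 0.419 -0.083 0.904
outer loop
vertex 0.917 0.783 1.914
vertex 1.441 0.956 1.687
vertex 0.743 2.673 2.169
endloop
endfacet

endsolid


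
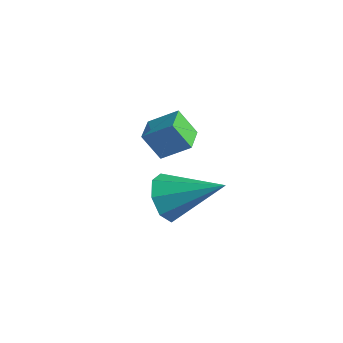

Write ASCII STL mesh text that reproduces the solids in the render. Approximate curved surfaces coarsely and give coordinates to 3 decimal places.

solid 
facet normal -0.508 -0.243 0.826
outer loop
vertex -0.726 2.138 -0.144
vertex -1.305 3.057 -0.23
vertex -1.58 1.534 -0.847
endloop
endfacet
facet normal 0.531 -0.843 0.079
outer loop
vertex -0.975 1.823 -1.83
vertex -0.726 2.138 -0.144
vertex -1.58 1.534 -0.847
endloop
endfacet
facet normal -0.509 -0.243 0.826
outer loop
vertex -1.58 1.534 -0.847
vertex -1.305 3.057 -0.23
vertex -2.159 2.454 -0.933
endloop
endfacet
facet normal -0.678 -0.479 -0.558
outer loop
vertex -2.159 2.454 -0.933
vertex -0.975 1.823 -1.83
vertex -1.58 1.534 -0.847
endloop
endfacet
facet normal 0.678 0.479 0.558
outer loop
vertex -0.726 2.138 -0.144
vertex -0.7 3.346 -1.213
vertex -1.305 3.057 -0.23
endloop
endfacet
facet normal 0.531 -0.844 0.079
outer loop
vertex -0.121 2.426 -1.127
vertex -0.726 2.138 -0.144
vertex -0.975 1.823 -1.83
endloop
endfacet
facet normal 0.678 0.479 0.558
outer loop
vertex -0.121 2.426 -1.127
vertex -0.7 3.346 -1.213
vertex -0.726 2.138 -0.144
endloop
endfacet
facet normal -0.531 0.844 -0.079
outer loop
vertex -1.305 3.057 -0.23
vertex -0.7 3.346 -1.213
vertex -2.159 2.454 -0.933
endloop
endfacet
facet normal -0.678 -0.479 -0.558
outer loop
vertex -1.554 2.742 -1.916
vertex -0.975 1.823 -1.83
vertex -2.159 2.454 -0.933
endloop
endfacet
facet normal -0.531 0.844 -0.080
outer loop
vertex -2.159 2.454 -0.933
vertex -0.7 3.346 -1.213
vertex -1.554 2.742 -1.916
endloop
endfacet
facet normal 0.508 0.243 -0.826
outer loop
vertex -1.554 2.742 -1.916
vertex -0.121 2.426 -1.127
vertex -0.975 1.823 -1.83
endloop
endfacet
facet normal 0.508 0.243 -0.826
outer loop
vertex -0.7 3.346 -1.213
vertex -0.121 2.426 -1.127
vertex -1.554 2.742 -1.916
endloop
endfacet
facet normal -0.766 -0.439 -0.470
outer loop
vertex 2.231 -1.063 -1.31
vertex 1.633 -0.674 -0.698
vertex 1.995 -0.419 -1.527
endloop
endfacet
facet normal 0.799 0.093 -0.594
outer loop
vertex 2.231 -1.063 -1.31
vertex 1.995 -0.419 -1.527
vertex 3.287 0.274 0.318
endloop
endfacet
facet normal -0.766 -0.438 -0.470
outer loop
vertex 1.995 -0.419 -1.527
vertex 1.633 -0.674 -0.698
vertex 1.547 0.076 -1.258
endloop
endfacet
facet normal 0.434 0.700 -0.567
outer loop
vertex 1.995 -0.419 -1.527
vertex 1.547 0.076 -1.258
vertex 3.287 0.274 0.318
endloop
endfacet
facet normal -0.766 -0.439 -0.470
outer loop
vertex 1.547 0.076 -1.258
vertex 1.633 -0.674 -0.698
vertex 1.149 0.131 -0.661
endloop
endfacet
facet normal -0.019 0.994 -0.104
outer loop
vertex 1.547 0.076 -1.258
vertex 1.149 0.131 -0.661
vertex 3.287 0.274 0.318
endloop
endfacet
facet normal -0.766 -0.439 -0.469
outer loop
vertex 1.149 0.131 -0.661
vertex 1.633 -0.674 -0.698
vertex 1.035 -0.285 -0.086
endloop
endfacet
facet normal -0.293 0.801 0.522
outer loop
vertex 1.149 0.131 -0.661
vertex 1.035 -0.285 -0.086
vertex 3.287 0.274 0.318
endloop
endfacet
facet normal -0.766 -0.439 -0.470
outer loop
vertex 1.035 -0.285 -0.086
vertex 1.633 -0.674 -0.698
vertex 1.271 -0.929 0.131
endloop
endfacet
facet normal -0.228 0.235 0.945
outer loop
vertex 1.035 -0.285 -0.086
vertex 1.271 -0.929 0.131
vertex 3.287 0.274 0.318
endloop
endfacet
facet normal -0.766 -0.439 -0.470
outer loop
vertex 1.271 -0.929 0.131
vertex 1.633 -0.674 -0.698
vertex 1.719 -1.424 -0.137
endloop
endfacet
facet normal 0.137 -0.373 0.918
outer loop
vertex 1.271 -0.929 0.131
vertex 1.719 -1.424 -0.137
vertex 3.287 0.274 0.318
endloop
endfacet
facet normal -0.766 -0.439 -0.470
outer loop
vertex 1.719 -1.424 -0.137
vertex 1.633 -0.674 -0.698
vertex 2.117 -1.479 -0.734
endloop
endfacet
facet normal 0.590 -0.667 0.455
outer loop
vertex 1.719 -1.424 -0.137
vertex 2.117 -1.479 -0.734
vertex 3.287 0.274 0.318
endloop
endfacet
facet normal -0.766 -0.440 -0.469
outer loop
vertex 2.117 -1.479 -0.734
vertex 1.633 -0.674 -0.698
vertex 2.231 -1.063 -1.31
endloop
endfacet
facet normal 0.864 -0.474 -0.171
outer loop
vertex 2.117 -1.479 -0.734
vertex 2.231 -1.063 -1.31
vertex 3.287 0.274 0.318
endloop
endfacet

endsolid


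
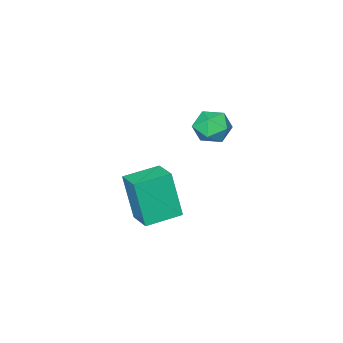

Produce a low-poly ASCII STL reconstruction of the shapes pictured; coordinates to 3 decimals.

solid 
facet normal -0.380 0.889 -0.255
outer loop
vertex -0.757 1.028 2.184
vertex -1.373 0.878 2.578
vertex -0.794 1.219 2.905
endloop
endfacet
facet normal 0.333 0.916 -0.225
outer loop
vertex -0.757 1.028 2.184
vertex -0.794 1.219 2.905
vertex -0.167 0.923 2.629
endloop
endfacet
facet normal 0.591 0.431 -0.682
outer loop
vertex -0.757 1.028 2.184
vertex -0.167 0.923 2.629
vertex -0.357 0.399 2.133
endloop
endfacet
facet normal 0.039 0.105 -0.994
outer loop
vertex -0.757 1.028 2.184
vertex -0.357 0.399 2.133
vertex -1.102 0.371 2.101
endloop
endfacet
facet normal -0.562 0.387 -0.731
outer loop
vertex -0.757 1.028 2.184
vertex -1.102 0.371 2.101
vertex -1.373 0.878 2.578
endloop
endfacet
facet normal 0.533 0.727 0.432
outer loop
vertex -0.167 0.923 2.629
vertex -0.794 1.219 2.905
vertex -0.418 0.709 3.299
endloop
endfacet
facet normal -0.620 0.684 0.385
outer loop
vertex -0.794 1.219 2.905
vertex -1.373 0.878 2.578
vertex -1.163 0.681 3.267
endloop
endfacet
facet normal -0.915 -0.128 -0.384
outer loop
vertex -1.373 0.878 2.578
vertex -1.102 0.371 2.101
vertex -1.353 0.157 2.771
endloop
endfacet
facet normal 0.057 -0.584 -0.810
outer loop
vertex -1.102 0.371 2.101
vertex -0.357 0.399 2.133
vertex -0.726 -0.139 2.495
endloop
endfacet
facet normal 0.951 -0.055 -0.306
outer loop
vertex -0.357 0.399 2.133
vertex -0.167 0.923 2.629
vertex -0.147 0.202 2.822
endloop
endfacet
facet normal -0.039 -0.105 0.994
outer loop
vertex -0.763 0.052 3.216
vertex -0.418 0.709 3.299
vertex -1.163 0.681 3.267
endloop
endfacet
facet normal -0.591 -0.431 0.682
outer loop
vertex -0.763 0.052 3.216
vertex -1.163 0.681 3.267
vertex -1.353 0.157 2.771
endloop
endfacet
facet normal -0.333 -0.916 0.225
outer loop
vertex -0.763 0.052 3.216
vertex -1.353 0.157 2.771
vertex -0.726 -0.139 2.495
endloop
endfacet
facet normal 0.380 -0.889 0.255
outer loop
vertex -0.763 0.052 3.216
vertex -0.726 -0.139 2.495
vertex -0.147 0.202 2.822
endloop
endfacet
facet normal 0.562 -0.387 0.731
outer loop
vertex -0.763 0.052 3.216
vertex -0.147 0.202 2.822
vertex -0.418 0.709 3.299
endloop
endfacet
facet normal -0.057 0.584 0.810
outer loop
vertex -1.163 0.681 3.267
vertex -0.418 0.709 3.299
vertex -0.794 1.219 2.905
endloop
endfacet
facet normal -0.951 0.055 0.306
outer loop
vertex -1.353 0.157 2.771
vertex -1.163 0.681 3.267
vertex -1.373 0.878 2.578
endloop
endfacet
facet normal -0.533 -0.727 -0.432
outer loop
vertex -0.726 -0.139 2.495
vertex -1.353 0.157 2.771
vertex -1.102 0.371 2.101
endloop
endfacet
facet normal 0.620 -0.684 -0.385
outer loop
vertex -0.147 0.202 2.822
vertex -0.726 -0.139 2.495
vertex -0.357 0.399 2.133
endloop
endfacet
facet normal 0.915 0.128 0.384
outer loop
vertex -0.418 0.709 3.299
vertex -0.147 0.202 2.822
vertex -0.167 0.923 2.629
endloop
endfacet
facet normal -0.949 0.294 0.116
outer loop
vertex -0.515 -1.852 -0.334
vertex -0.167 -0.83 -0.079
vertex -0.591 -1.355 -2.218
endloop
endfacet
facet normal -0.314 -0.921 -0.230
outer loop
vertex 0.747 -1.77 -2.381
vertex -0.515 -1.852 -0.334
vertex -0.591 -1.355 -2.218
endloop
endfacet
facet normal -0.948 0.295 0.116
outer loop
vertex -0.591 -1.355 -2.218
vertex -0.167 -0.83 -0.079
vertex -0.242 -0.333 -1.963
endloop
endfacet
facet normal -0.039 0.254 -0.966
outer loop
vertex -0.242 -0.333 -1.963
vertex 0.747 -1.77 -2.381
vertex -0.591 -1.355 -2.218
endloop
endfacet
facet normal 0.039 -0.254 0.966
outer loop
vertex -0.515 -1.852 -0.334
vertex 1.171 -1.245 -0.242
vertex -0.167 -0.83 -0.079
endloop
endfacet
facet normal -0.314 -0.921 -0.230
outer loop
vertex 0.822 -2.267 -0.497
vertex -0.515 -1.852 -0.334
vertex 0.747 -1.77 -2.381
endloop
endfacet
facet normal 0.039 -0.254 0.966
outer loop
vertex 0.822 -2.267 -0.497
vertex 1.171 -1.245 -0.242
vertex -0.515 -1.852 -0.334
endloop
endfacet
facet normal 0.314 0.921 0.230
outer loop
vertex -0.167 -0.83 -0.079
vertex 1.171 -1.245 -0.242
vertex -0.242 -0.333 -1.963
endloop
endfacet
facet normal -0.039 0.254 -0.966
outer loop
vertex 1.095 -0.748 -2.126
vertex 0.747 -1.77 -2.381
vertex -0.242 -0.333 -1.963
endloop
endfacet
facet normal 0.314 0.921 0.230
outer loop
vertex -0.242 -0.333 -1.963
vertex 1.171 -1.245 -0.242
vertex 1.095 -0.748 -2.126
endloop
endfacet
facet normal 0.949 -0.294 -0.115
outer loop
vertex 1.095 -0.748 -2.126
vertex 0.822 -2.267 -0.497
vertex 0.747 -1.77 -2.381
endloop
endfacet
facet normal 0.948 -0.295 -0.116
outer loop
vertex 1.171 -1.245 -0.242
vertex 0.822 -2.267 -0.497
vertex 1.095 -0.748 -2.126
endloop
endfacet

endsolid


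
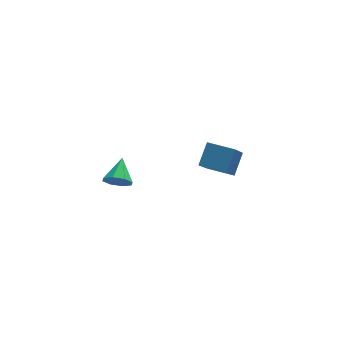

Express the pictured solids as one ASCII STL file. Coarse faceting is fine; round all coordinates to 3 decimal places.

solid 
facet normal -0.295 -0.824 -0.483
outer loop
vertex -3.482 -3.812 0.806
vertex -3.757 -4.106 1.475
vertex -4.052 -3.665 0.903
endloop
endfacet
facet normal 0.116 0.821 -0.560
outer loop
vertex -3.482 -3.812 0.806
vertex -4.052 -3.665 0.903
vertex -3.323 -2.894 2.185
endloop
endfacet
facet normal -0.295 -0.824 -0.483
outer loop
vertex -4.052 -3.665 0.903
vertex -3.757 -4.106 1.475
vertex -4.449 -3.776 1.335
endloop
endfacet
facet normal -0.486 0.843 -0.230
outer loop
vertex -4.052 -3.665 0.903
vertex -4.449 -3.776 1.335
vertex -3.323 -2.894 2.185
endloop
endfacet
facet normal -0.295 -0.824 -0.484
outer loop
vertex -4.449 -3.776 1.335
vertex -3.757 -4.106 1.475
vertex -4.441 -4.08 1.848
endloop
endfacet
facet normal -0.728 0.585 0.358
outer loop
vertex -4.449 -3.776 1.335
vertex -4.441 -4.08 1.848
vertex -3.323 -2.894 2.185
endloop
endfacet
facet normal -0.295 -0.825 -0.483
outer loop
vertex -4.441 -4.08 1.848
vertex -3.757 -4.106 1.475
vertex -4.032 -4.399 2.143
endloop
endfacet
facet normal -0.468 0.196 0.862
outer loop
vertex -4.441 -4.08 1.848
vertex -4.032 -4.399 2.143
vertex -3.323 -2.894 2.185
endloop
endfacet
facet normal -0.296 -0.824 -0.483
outer loop
vertex -4.032 -4.399 2.143
vertex -3.757 -4.106 1.475
vertex -3.461 -4.547 2.046
endloop
endfacet
facet normal 0.143 -0.095 0.985
outer loop
vertex -4.032 -4.399 2.143
vertex -3.461 -4.547 2.046
vertex -3.323 -2.894 2.185
endloop
endfacet
facet normal -0.295 -0.824 -0.484
outer loop
vertex -3.461 -4.547 2.046
vertex -3.757 -4.106 1.475
vertex -3.064 -4.436 1.615
endloop
endfacet
facet normal 0.745 -0.117 0.656
outer loop
vertex -3.461 -4.547 2.046
vertex -3.064 -4.436 1.615
vertex -3.323 -2.894 2.185
endloop
endfacet
facet normal -0.295 -0.824 -0.483
outer loop
vertex -3.064 -4.436 1.615
vertex -3.757 -4.106 1.475
vertex -3.072 -4.132 1.101
endloop
endfacet
facet normal 0.988 0.141 0.068
outer loop
vertex -3.064 -4.436 1.615
vertex -3.072 -4.132 1.101
vertex -3.323 -2.894 2.185
endloop
endfacet
facet normal -0.295 -0.824 -0.484
outer loop
vertex -3.072 -4.132 1.101
vertex -3.757 -4.106 1.475
vertex -3.482 -3.812 0.806
endloop
endfacet
facet normal 0.727 0.530 -0.436
outer loop
vertex -3.072 -4.132 1.101
vertex -3.482 -3.812 0.806
vertex -3.323 -2.894 2.185
endloop
endfacet
facet normal -0.414 -0.604 -0.680
outer loop
vertex 2.784 1.114 -3.694
vertex 1.431 1.966 -3.627
vertex 3.475 2.329 -5.194
endloop
endfacet
facet normal 0.845 -0.532 -0.042
outer loop
vertex 4.109 3.254 -4.153
vertex 2.784 1.114 -3.694
vertex 3.475 2.329 -5.194
endloop
endfacet
facet normal -0.414 -0.604 -0.680
outer loop
vertex 3.475 2.329 -5.194
vertex 1.431 1.966 -3.627
vertex 2.122 3.181 -5.127
endloop
endfacet
facet normal 0.337 0.593 -0.732
outer loop
vertex 2.122 3.181 -5.127
vertex 4.109 3.254 -4.153
vertex 3.475 2.329 -5.194
endloop
endfacet
facet normal -0.337 -0.593 0.732
outer loop
vertex 2.784 1.114 -3.694
vertex 2.065 2.891 -2.586
vertex 1.431 1.966 -3.627
endloop
endfacet
facet normal 0.845 -0.532 -0.042
outer loop
vertex 3.418 2.039 -2.653
vertex 2.784 1.114 -3.694
vertex 4.109 3.254 -4.153
endloop
endfacet
facet normal -0.337 -0.593 0.732
outer loop
vertex 3.418 2.039 -2.653
vertex 2.065 2.891 -2.586
vertex 2.784 1.114 -3.694
endloop
endfacet
facet normal -0.845 0.532 0.042
outer loop
vertex 1.431 1.966 -3.627
vertex 2.065 2.891 -2.586
vertex 2.122 3.181 -5.127
endloop
endfacet
facet normal 0.337 0.593 -0.732
outer loop
vertex 2.756 4.106 -4.086
vertex 4.109 3.254 -4.153
vertex 2.122 3.181 -5.127
endloop
endfacet
facet normal -0.845 0.532 0.042
outer loop
vertex 2.122 3.181 -5.127
vertex 2.065 2.891 -2.586
vertex 2.756 4.106 -4.086
endloop
endfacet
facet normal 0.414 0.604 0.680
outer loop
vertex 2.756 4.106 -4.086
vertex 3.418 2.039 -2.653
vertex 4.109 3.254 -4.153
endloop
endfacet
facet normal 0.414 0.604 0.680
outer loop
vertex 2.065 2.891 -2.586
vertex 3.418 2.039 -2.653
vertex 2.756 4.106 -4.086
endloop
endfacet

endsolid


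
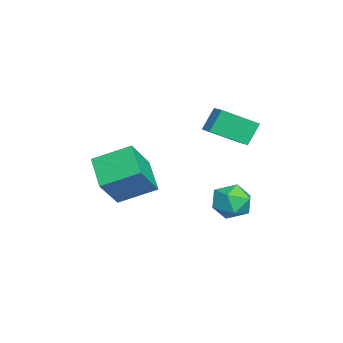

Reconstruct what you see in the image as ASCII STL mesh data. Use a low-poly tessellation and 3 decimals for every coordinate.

solid 
facet normal 0.373 0.367 0.852
outer loop
vertex -2.255 2.126 -2.789
vertex -2.951 1.532 -2.229
vertex -1.987 1.135 -2.48
endloop
endfacet
facet normal 0.874 0.344 0.344
outer loop
vertex -2.255 2.126 -2.789
vertex -1.987 1.135 -2.48
vertex -1.734 1.476 -3.464
endloop
endfacet
facet normal 0.646 0.734 -0.208
outer loop
vertex -2.255 2.126 -2.789
vertex -1.734 1.476 -3.464
vertex -2.541 2.085 -3.822
endloop
endfacet
facet normal 0.004 0.999 -0.041
outer loop
vertex -2.255 2.126 -2.789
vertex -2.541 2.085 -3.822
vertex -3.293 2.119 -3.059
endloop
endfacet
facet normal -0.165 0.772 0.614
outer loop
vertex -2.255 2.126 -2.789
vertex -3.293 2.119 -3.059
vertex -2.951 1.532 -2.229
endloop
endfacet
facet normal 0.935 -0.332 0.125
outer loop
vertex -1.734 1.476 -3.464
vertex -1.987 1.135 -2.48
vertex -2.107 0.481 -3.321
endloop
endfacet
facet normal 0.125 -0.295 0.947
outer loop
vertex -1.987 1.135 -2.48
vertex -2.951 1.532 -2.229
vertex -2.859 0.515 -2.558
endloop
endfacet
facet normal -0.745 0.360 0.562
outer loop
vertex -2.951 1.532 -2.229
vertex -3.293 2.119 -3.059
vertex -3.666 1.124 -2.916
endloop
endfacet
facet normal -0.472 0.727 -0.498
outer loop
vertex -3.293 2.119 -3.059
vertex -2.541 2.085 -3.822
vertex -3.413 1.465 -3.9
endloop
endfacet
facet normal 0.567 0.300 -0.768
outer loop
vertex -2.541 2.085 -3.822
vertex -1.734 1.476 -3.464
vertex -2.449 1.068 -4.151
endloop
endfacet
facet normal -0.004 -0.999 0.041
outer loop
vertex -3.145 0.474 -3.591
vertex -2.107 0.481 -3.321
vertex -2.859 0.515 -2.558
endloop
endfacet
facet normal -0.646 -0.734 0.208
outer loop
vertex -3.145 0.474 -3.591
vertex -2.859 0.515 -2.558
vertex -3.666 1.124 -2.916
endloop
endfacet
facet normal -0.874 -0.344 -0.344
outer loop
vertex -3.145 0.474 -3.591
vertex -3.666 1.124 -2.916
vertex -3.413 1.465 -3.9
endloop
endfacet
facet normal -0.373 -0.367 -0.852
outer loop
vertex -3.145 0.474 -3.591
vertex -3.413 1.465 -3.9
vertex -2.449 1.068 -4.151
endloop
endfacet
facet normal 0.165 -0.772 -0.614
outer loop
vertex -3.145 0.474 -3.591
vertex -2.449 1.068 -4.151
vertex -2.107 0.481 -3.321
endloop
endfacet
facet normal 0.472 -0.727 0.498
outer loop
vertex -2.859 0.515 -2.558
vertex -2.107 0.481 -3.321
vertex -1.987 1.135 -2.48
endloop
endfacet
facet normal -0.567 -0.300 0.768
outer loop
vertex -3.666 1.124 -2.916
vertex -2.859 0.515 -2.558
vertex -2.951 1.532 -2.229
endloop
endfacet
facet normal -0.935 0.332 -0.125
outer loop
vertex -3.413 1.465 -3.9
vertex -3.666 1.124 -2.916
vertex -3.293 2.119 -3.059
endloop
endfacet
facet normal -0.125 0.295 -0.947
outer loop
vertex -2.449 1.068 -4.151
vertex -3.413 1.465 -3.9
vertex -2.541 2.085 -3.822
endloop
endfacet
facet normal 0.745 -0.360 -0.562
outer loop
vertex -2.107 0.481 -3.321
vertex -2.449 1.068 -4.151
vertex -1.734 1.476 -3.464
endloop
endfacet
facet normal -0.885 -0.405 -0.228
outer loop
vertex -1.698 0.541 2.93
vertex -2.191 2.162 1.964
vertex -1.195 0.05 1.849
endloop
endfacet
facet normal 0.252 -0.831 0.495
outer loop
vertex -0.389 0.418 2.056
vertex -1.698 0.541 2.93
vertex -1.195 0.05 1.849
endloop
endfacet
facet normal -0.885 -0.405 -0.228
outer loop
vertex -1.195 0.05 1.849
vertex -2.191 2.162 1.964
vertex -1.687 1.67 0.883
endloop
endfacet
facet normal 0.390 -0.382 -0.838
outer loop
vertex -1.687 1.67 0.883
vertex -0.389 0.418 2.056
vertex -1.195 0.05 1.849
endloop
endfacet
facet normal -0.389 0.381 0.838
outer loop
vertex -1.698 0.541 2.93
vertex -1.385 2.53 2.171
vertex -2.191 2.162 1.964
endloop
endfacet
facet normal 0.253 -0.831 0.496
outer loop
vertex -0.893 0.91 3.137
vertex -1.698 0.541 2.93
vertex -0.389 0.418 2.056
endloop
endfacet
facet normal -0.390 0.381 0.838
outer loop
vertex -0.893 0.91 3.137
vertex -1.385 2.53 2.171
vertex -1.698 0.541 2.93
endloop
endfacet
facet normal -0.252 0.831 -0.496
outer loop
vertex -2.191 2.162 1.964
vertex -1.385 2.53 2.171
vertex -1.687 1.67 0.883
endloop
endfacet
facet normal 0.390 -0.381 -0.838
outer loop
vertex -0.882 2.039 1.09
vertex -0.389 0.418 2.056
vertex -1.687 1.67 0.883
endloop
endfacet
facet normal -0.253 0.831 -0.495
outer loop
vertex -1.687 1.67 0.883
vertex -1.385 2.53 2.171
vertex -0.882 2.039 1.09
endloop
endfacet
facet normal 0.885 0.405 0.228
outer loop
vertex -0.882 2.039 1.09
vertex -0.893 0.91 3.137
vertex -0.389 0.418 2.056
endloop
endfacet
facet normal 0.885 0.405 0.228
outer loop
vertex -1.385 2.53 2.171
vertex -0.893 0.91 3.137
vertex -0.882 2.039 1.09
endloop
endfacet
facet normal -0.807 -0.281 0.520
outer loop
vertex -0.46 -4.679 0.224
vertex -0.541 -2.923 1.046
vertex -1.639 -4.039 -1.259
endloop
endfacet
facet normal 0.042 -0.905 -0.424
outer loop
vertex -0.139 -3.517 -2.226
vertex -0.46 -4.679 0.224
vertex -1.639 -4.039 -1.259
endloop
endfacet
facet normal -0.807 -0.281 0.520
outer loop
vertex -1.639 -4.039 -1.259
vertex -0.541 -2.923 1.046
vertex -1.72 -2.283 -0.437
endloop
endfacet
facet normal -0.589 0.320 -0.742
outer loop
vertex -1.72 -2.283 -0.437
vertex -0.139 -3.517 -2.226
vertex -1.639 -4.039 -1.259
endloop
endfacet
facet normal 0.589 -0.320 0.742
outer loop
vertex -0.46 -4.679 0.224
vertex 0.959 -2.401 0.079
vertex -0.541 -2.923 1.046
endloop
endfacet
facet normal 0.042 -0.905 -0.424
outer loop
vertex 1.04 -4.157 -0.743
vertex -0.46 -4.679 0.224
vertex -0.139 -3.517 -2.226
endloop
endfacet
facet normal 0.589 -0.320 0.742
outer loop
vertex 1.04 -4.157 -0.743
vertex 0.959 -2.401 0.079
vertex -0.46 -4.679 0.224
endloop
endfacet
facet normal -0.042 0.905 0.424
outer loop
vertex -0.541 -2.923 1.046
vertex 0.959 -2.401 0.079
vertex -1.72 -2.283 -0.437
endloop
endfacet
facet normal -0.589 0.320 -0.742
outer loop
vertex -0.22 -1.761 -1.404
vertex -0.139 -3.517 -2.226
vertex -1.72 -2.283 -0.437
endloop
endfacet
facet normal -0.042 0.905 0.424
outer loop
vertex -1.72 -2.283 -0.437
vertex 0.959 -2.401 0.079
vertex -0.22 -1.761 -1.404
endloop
endfacet
facet normal 0.807 0.281 -0.520
outer loop
vertex -0.22 -1.761 -1.404
vertex 1.04 -4.157 -0.743
vertex -0.139 -3.517 -2.226
endloop
endfacet
facet normal 0.807 0.281 -0.520
outer loop
vertex 0.959 -2.401 0.079
vertex 1.04 -4.157 -0.743
vertex -0.22 -1.761 -1.404
endloop
endfacet

endsolid


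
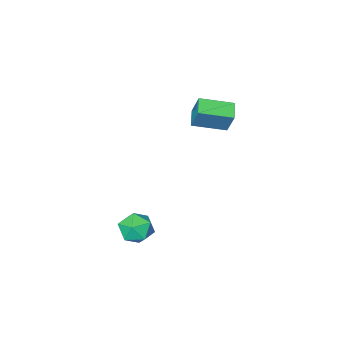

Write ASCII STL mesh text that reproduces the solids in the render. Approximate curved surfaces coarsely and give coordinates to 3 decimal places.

solid 
facet normal -0.840 0.493 -0.227
outer loop
vertex -4.221 1.062 4.183
vertex -3.608 1.91 3.757
vertex -4.246 0.362 2.756
endloop
endfacet
facet normal -0.543 -0.750 0.378
outer loop
vertex -2.592 -0.61 3.203
vertex -4.221 1.062 4.183
vertex -4.246 0.362 2.756
endloop
endfacet
facet normal -0.840 0.493 -0.227
outer loop
vertex -4.246 0.362 2.756
vertex -3.608 1.91 3.757
vertex -3.633 1.21 2.329
endloop
endfacet
facet normal -0.016 -0.440 -0.898
outer loop
vertex -3.633 1.21 2.329
vertex -2.592 -0.61 3.203
vertex -4.246 0.362 2.756
endloop
endfacet
facet normal 0.016 0.440 0.898
outer loop
vertex -4.221 1.062 4.183
vertex -1.954 0.938 4.204
vertex -3.608 1.91 3.757
endloop
endfacet
facet normal -0.543 -0.750 0.377
outer loop
vertex -2.567 0.09 4.631
vertex -4.221 1.062 4.183
vertex -2.592 -0.61 3.203
endloop
endfacet
facet normal 0.016 0.441 0.898
outer loop
vertex -2.567 0.09 4.631
vertex -1.954 0.938 4.204
vertex -4.221 1.062 4.183
endloop
endfacet
facet normal 0.543 0.750 -0.377
outer loop
vertex -3.608 1.91 3.757
vertex -1.954 0.938 4.204
vertex -3.633 1.21 2.329
endloop
endfacet
facet normal -0.015 -0.440 -0.898
outer loop
vertex -1.979 0.238 2.777
vertex -2.592 -0.61 3.203
vertex -3.633 1.21 2.329
endloop
endfacet
facet normal 0.543 0.750 -0.377
outer loop
vertex -3.633 1.21 2.329
vertex -1.954 0.938 4.204
vertex -1.979 0.238 2.777
endloop
endfacet
facet normal 0.840 -0.493 0.227
outer loop
vertex -1.979 0.238 2.777
vertex -2.567 0.09 4.631
vertex -2.592 -0.61 3.203
endloop
endfacet
facet normal 0.840 -0.493 0.227
outer loop
vertex -1.954 0.938 4.204
vertex -2.567 0.09 4.631
vertex -1.979 0.238 2.777
endloop
endfacet
facet normal -0.486 0.872 0.058
outer loop
vertex 3.675 4.621 -1.002
vertex 2.766 4.126 -1.182
vertex 3.11 4.252 -0.196
endloop
endfacet
facet normal 0.097 0.877 0.470
outer loop
vertex 3.675 4.621 -1.002
vertex 3.11 4.252 -0.196
vertex 4.155 4.139 -0.201
endloop
endfacet
facet normal 0.661 0.748 0.054
outer loop
vertex 3.675 4.621 -1.002
vertex 4.155 4.139 -0.201
vertex 4.457 3.943 -1.189
endloop
endfacet
facet normal 0.428 0.663 -0.615
outer loop
vertex 3.675 4.621 -1.002
vertex 4.457 3.943 -1.189
vertex 3.598 3.935 -1.795
endloop
endfacet
facet normal -0.281 0.739 -0.612
outer loop
vertex 3.675 4.621 -1.002
vertex 3.598 3.935 -1.795
vertex 2.766 4.126 -1.182
endloop
endfacet
facet normal 0.041 0.342 0.939
outer loop
vertex 4.155 4.139 -0.201
vertex 3.11 4.252 -0.196
vertex 3.542 3.345 0.115
endloop
endfacet
facet normal -0.903 0.333 0.272
outer loop
vertex 3.11 4.252 -0.196
vertex 2.766 4.126 -1.182
vertex 2.683 3.337 -0.491
endloop
endfacet
facet normal -0.571 0.118 -0.812
outer loop
vertex 2.766 4.126 -1.182
vertex 3.598 3.935 -1.795
vertex 2.985 3.141 -1.479
endloop
endfacet
facet normal 0.576 -0.006 -0.817
outer loop
vertex 3.598 3.935 -1.795
vertex 4.457 3.943 -1.189
vertex 4.03 3.028 -1.484
endloop
endfacet
facet normal 0.955 0.132 0.266
outer loop
vertex 4.457 3.943 -1.189
vertex 4.155 4.139 -0.201
vertex 4.374 3.154 -0.498
endloop
endfacet
facet normal -0.428 -0.663 0.615
outer loop
vertex 3.465 2.659 -0.678
vertex 3.542 3.345 0.115
vertex 2.683 3.337 -0.491
endloop
endfacet
facet normal -0.661 -0.748 -0.054
outer loop
vertex 3.465 2.659 -0.678
vertex 2.683 3.337 -0.491
vertex 2.985 3.141 -1.479
endloop
endfacet
facet normal -0.097 -0.877 -0.470
outer loop
vertex 3.465 2.659 -0.678
vertex 2.985 3.141 -1.479
vertex 4.03 3.028 -1.484
endloop
endfacet
facet normal 0.486 -0.872 -0.058
outer loop
vertex 3.465 2.659 -0.678
vertex 4.03 3.028 -1.484
vertex 4.374 3.154 -0.498
endloop
endfacet
facet normal 0.281 -0.739 0.612
outer loop
vertex 3.465 2.659 -0.678
vertex 4.374 3.154 -0.498
vertex 3.542 3.345 0.115
endloop
endfacet
facet normal -0.576 0.006 0.817
outer loop
vertex 2.683 3.337 -0.491
vertex 3.542 3.345 0.115
vertex 3.11 4.252 -0.196
endloop
endfacet
facet normal -0.955 -0.132 -0.266
outer loop
vertex 2.985 3.141 -1.479
vertex 2.683 3.337 -0.491
vertex 2.766 4.126 -1.182
endloop
endfacet
facet normal -0.041 -0.342 -0.939
outer loop
vertex 4.03 3.028 -1.484
vertex 2.985 3.141 -1.479
vertex 3.598 3.935 -1.795
endloop
endfacet
facet normal 0.903 -0.333 -0.272
outer loop
vertex 4.374 3.154 -0.498
vertex 4.03 3.028 -1.484
vertex 4.457 3.943 -1.189
endloop
endfacet
facet normal 0.571 -0.118 0.812
outer loop
vertex 3.542 3.345 0.115
vertex 4.374 3.154 -0.498
vertex 4.155 4.139 -0.201
endloop
endfacet

endsolid


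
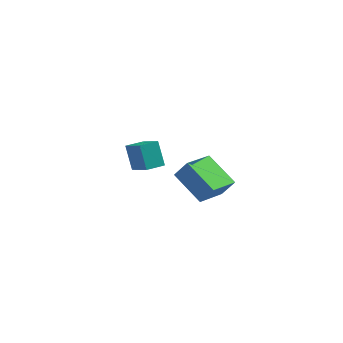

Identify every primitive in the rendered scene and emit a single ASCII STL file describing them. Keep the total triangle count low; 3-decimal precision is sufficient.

solid 
facet normal -0.328 0.424 0.844
outer loop
vertex -3.069 2.798 0.675
vertex -2.266 3.616 0.577
vertex -4.112 3.719 -0.193
endloop
endfacet
facet normal -0.698 -0.711 0.085
outer loop
vertex -3.574 3.024 -1.577
vertex -3.069 2.798 0.675
vertex -4.112 3.719 -0.193
endloop
endfacet
facet normal -0.328 0.424 0.844
outer loop
vertex -4.112 3.719 -0.193
vertex -2.266 3.616 0.577
vertex -3.309 4.537 -0.291
endloop
endfacet
facet normal -0.636 0.561 -0.529
outer loop
vertex -3.309 4.537 -0.291
vertex -3.574 3.024 -1.577
vertex -4.112 3.719 -0.193
endloop
endfacet
facet normal 0.636 -0.561 0.529
outer loop
vertex -3.069 2.798 0.675
vertex -1.728 2.921 -0.807
vertex -2.266 3.616 0.577
endloop
endfacet
facet normal -0.698 -0.711 0.085
outer loop
vertex -2.531 2.103 -0.709
vertex -3.069 2.798 0.675
vertex -3.574 3.024 -1.577
endloop
endfacet
facet normal 0.636 -0.561 0.529
outer loop
vertex -2.531 2.103 -0.709
vertex -1.728 2.921 -0.807
vertex -3.069 2.798 0.675
endloop
endfacet
facet normal 0.698 0.711 -0.085
outer loop
vertex -2.266 3.616 0.577
vertex -1.728 2.921 -0.807
vertex -3.309 4.537 -0.291
endloop
endfacet
facet normal -0.636 0.561 -0.529
outer loop
vertex -2.771 3.842 -1.675
vertex -3.574 3.024 -1.577
vertex -3.309 4.537 -0.291
endloop
endfacet
facet normal 0.698 0.711 -0.085
outer loop
vertex -3.309 4.537 -0.291
vertex -1.728 2.921 -0.807
vertex -2.771 3.842 -1.675
endloop
endfacet
facet normal 0.328 -0.424 -0.844
outer loop
vertex -2.771 3.842 -1.675
vertex -2.531 2.103 -0.709
vertex -3.574 3.024 -1.577
endloop
endfacet
facet normal 0.328 -0.424 -0.844
outer loop
vertex -1.728 2.921 -0.807
vertex -2.531 2.103 -0.709
vertex -2.771 3.842 -1.675
endloop
endfacet
facet normal -0.731 0.488 0.476
outer loop
vertex 0.856 -3.119 4.328
vertex 1.615 -1.47 3.802
vertex 0.194 -3.134 3.327
endloop
endfacet
facet normal -0.402 -0.872 0.279
outer loop
vertex 1.745 -4.17 2.318
vertex 0.856 -3.119 4.328
vertex 0.194 -3.134 3.327
endloop
endfacet
facet normal -0.731 0.489 0.476
outer loop
vertex 0.194 -3.134 3.327
vertex 1.615 -1.47 3.802
vertex 0.954 -1.485 2.801
endloop
endfacet
facet normal -0.551 -0.012 -0.834
outer loop
vertex 0.954 -1.485 2.801
vertex 1.745 -4.17 2.318
vertex 0.194 -3.134 3.327
endloop
endfacet
facet normal 0.551 0.012 0.834
outer loop
vertex 0.856 -3.119 4.328
vertex 3.166 -2.506 2.793
vertex 1.615 -1.47 3.802
endloop
endfacet
facet normal -0.402 -0.872 0.278
outer loop
vertex 2.406 -4.155 3.319
vertex 0.856 -3.119 4.328
vertex 1.745 -4.17 2.318
endloop
endfacet
facet normal 0.551 0.012 0.834
outer loop
vertex 2.406 -4.155 3.319
vertex 3.166 -2.506 2.793
vertex 0.856 -3.119 4.328
endloop
endfacet
facet normal 0.402 0.872 -0.278
outer loop
vertex 1.615 -1.47 3.802
vertex 3.166 -2.506 2.793
vertex 0.954 -1.485 2.801
endloop
endfacet
facet normal -0.551 -0.012 -0.834
outer loop
vertex 2.504 -2.521 1.792
vertex 1.745 -4.17 2.318
vertex 0.954 -1.485 2.801
endloop
endfacet
facet normal 0.402 0.872 -0.279
outer loop
vertex 0.954 -1.485 2.801
vertex 3.166 -2.506 2.793
vertex 2.504 -2.521 1.792
endloop
endfacet
facet normal 0.732 -0.488 -0.476
outer loop
vertex 2.504 -2.521 1.792
vertex 2.406 -4.155 3.319
vertex 1.745 -4.17 2.318
endloop
endfacet
facet normal 0.731 -0.489 -0.476
outer loop
vertex 3.166 -2.506 2.793
vertex 2.406 -4.155 3.319
vertex 2.504 -2.521 1.792
endloop
endfacet

endsolid
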